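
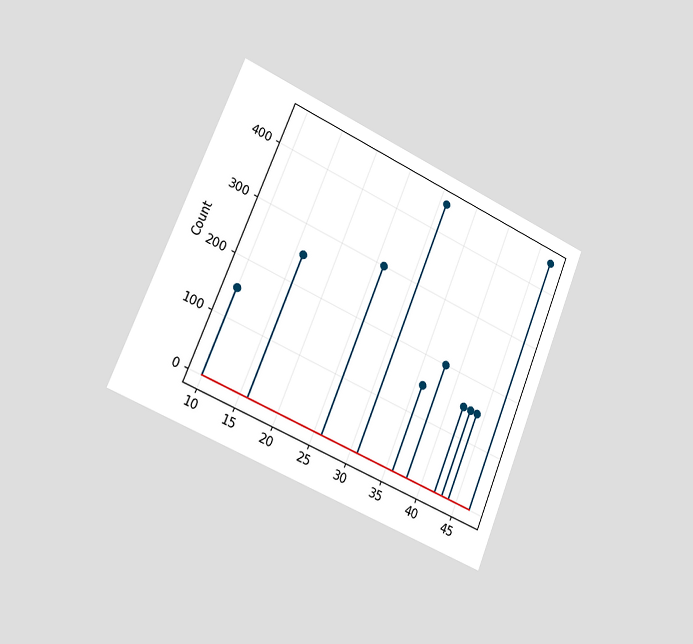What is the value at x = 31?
450

The chart is tilted about 22° clockwise and viewed slightly from the left. The stem at x=31 reaches 450.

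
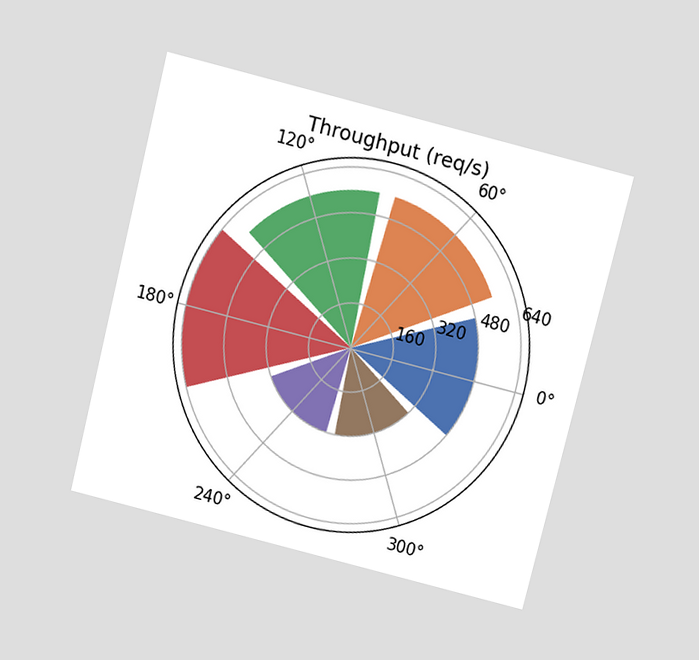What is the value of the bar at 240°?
The chart is tilted about 14° clockwise and viewed slightly from above. The bar at 240° reaches 320req/s on the radial axis.

320req/s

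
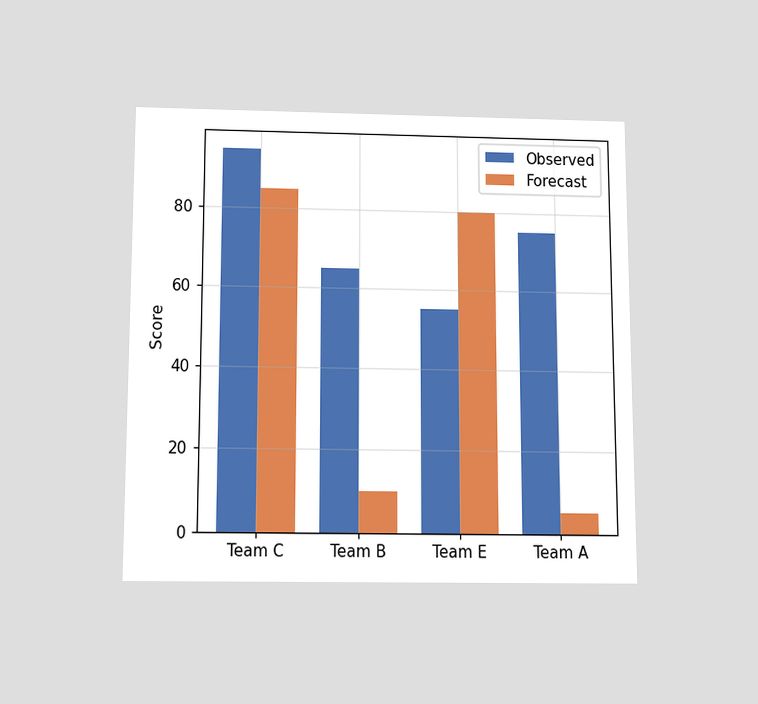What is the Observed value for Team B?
The chart is viewed slightly from below. The Observed bar at Team B reaches 65 on the y-axis.

65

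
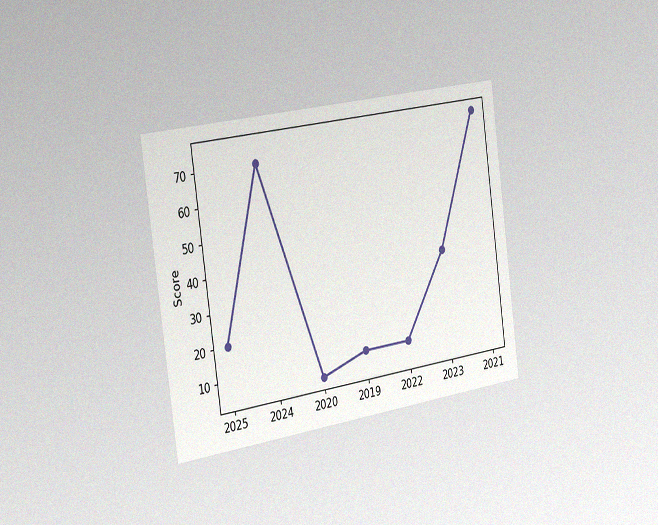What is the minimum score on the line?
The chart is tilted about 8° counter-clockwise and viewed slightly from the left, with some photo noise. The lowest point is at 2020, and reading across to the y-axis gives 5.

5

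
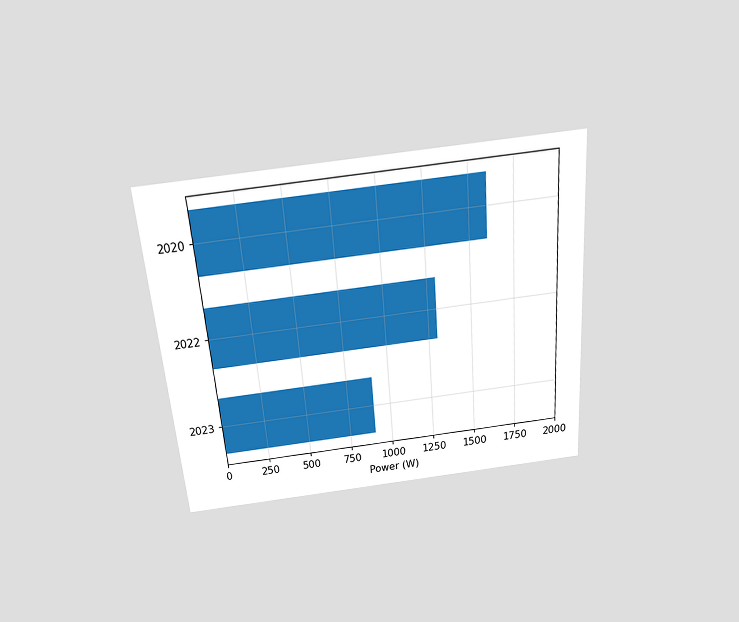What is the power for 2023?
900W

The chart is tilted about 4° counter-clockwise and viewed slightly from above. Reading along the chart's x-axis, the 2023 bar reaches 900W.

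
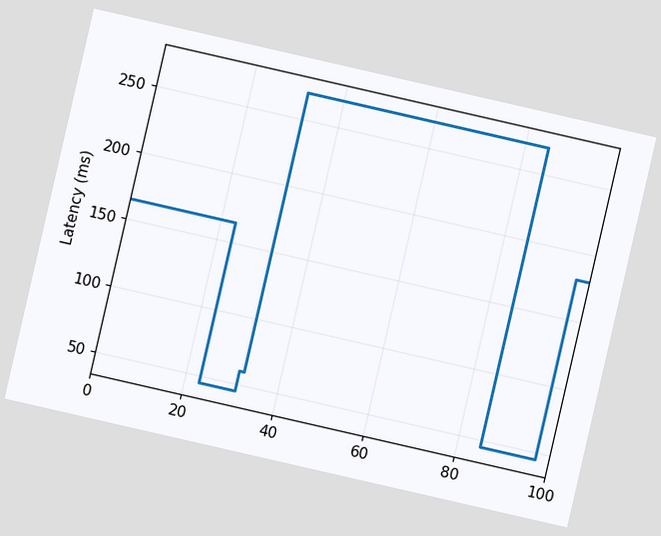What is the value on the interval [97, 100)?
180ms

The chart is tilted about 13° clockwise. On [97, 100) the step sits at 180ms.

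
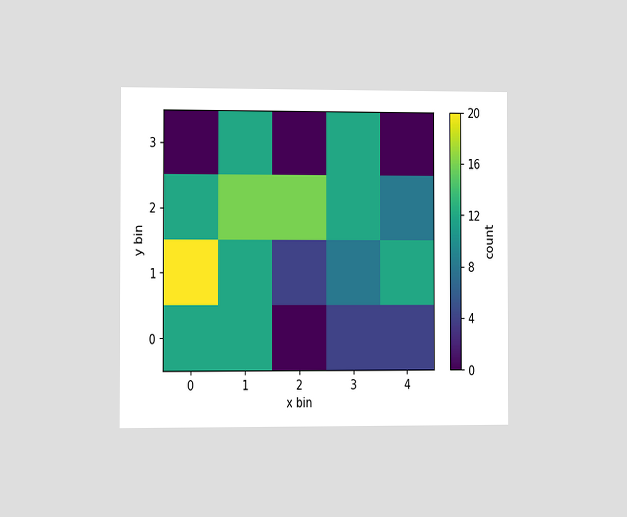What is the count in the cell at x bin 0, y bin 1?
The chart is viewed slightly from the left. Matching the cell (0, 1) against the colorbar gives 20.

20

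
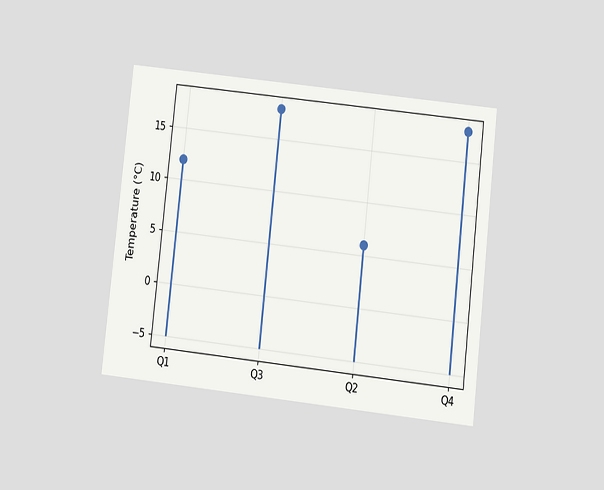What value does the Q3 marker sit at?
The chart is tilted about 6° clockwise and viewed slightly from below. The Q3 marker sits at 18°C.

18°C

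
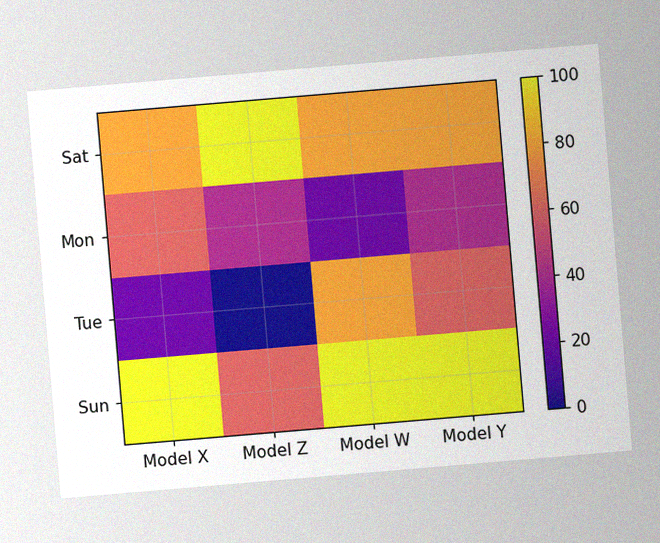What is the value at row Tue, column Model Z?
The chart is tilted about 5° counter-clockwise, with some photo noise. Matching cell (Tue, Model Z) against the colorbar gives 0.

0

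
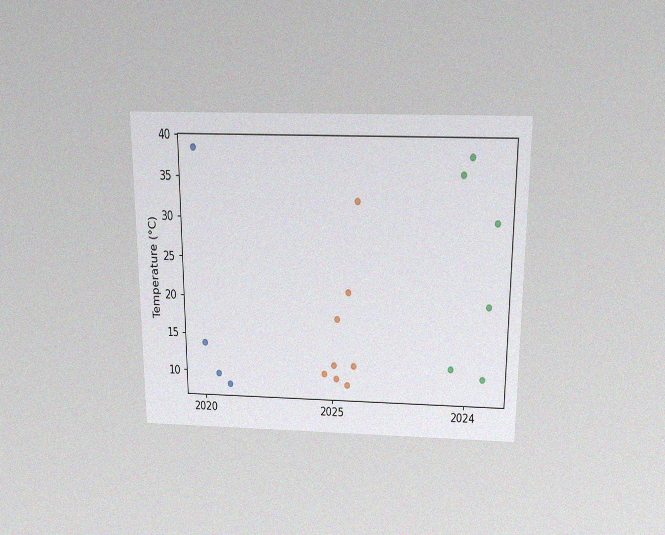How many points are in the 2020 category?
The chart is viewed slightly from above, with some photo noise. Counting the markers in the 2020 column gives 4.

4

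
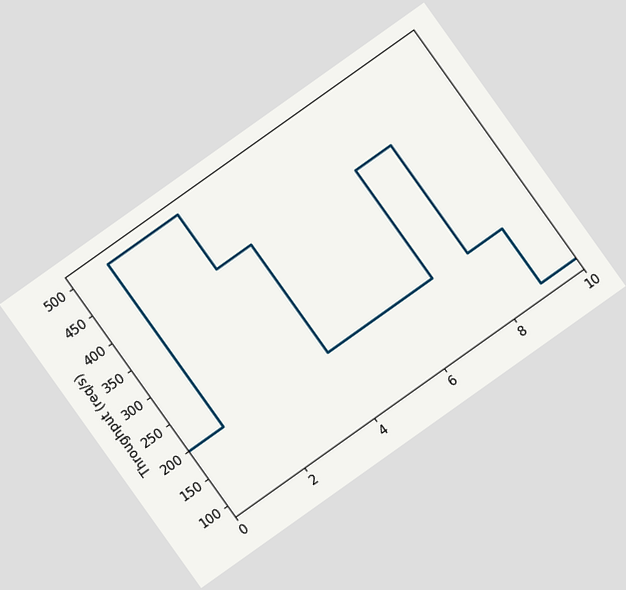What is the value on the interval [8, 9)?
The chart is tilted about 35° counter-clockwise. On [8, 9) the step sits at 200req/s.

200req/s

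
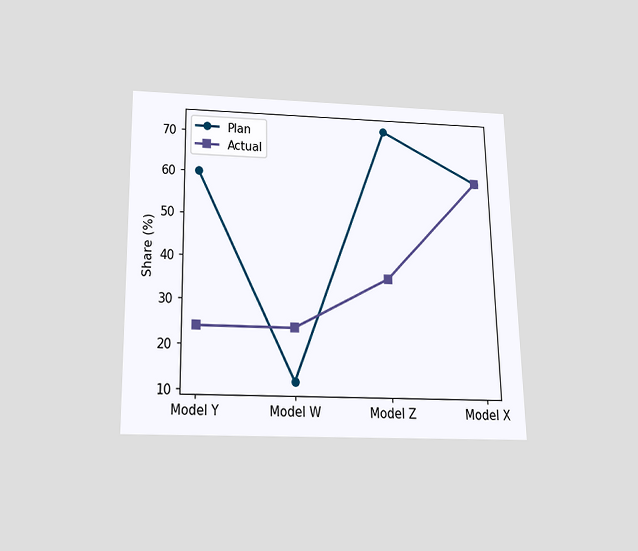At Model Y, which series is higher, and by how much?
Plan, by 36%

The chart is viewed slightly from below. At Model Y, Plan sits above the other line by 36%.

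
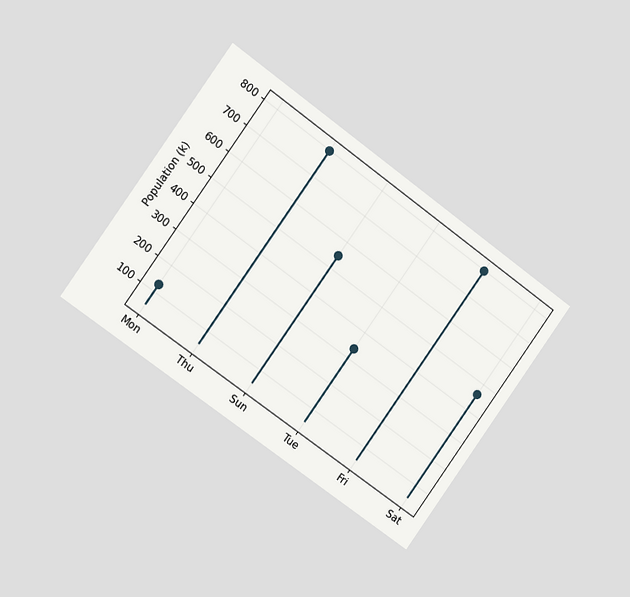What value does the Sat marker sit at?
462k

The chart is tilted about 36° clockwise and viewed at a slight angle. The Sat marker sits at 462k.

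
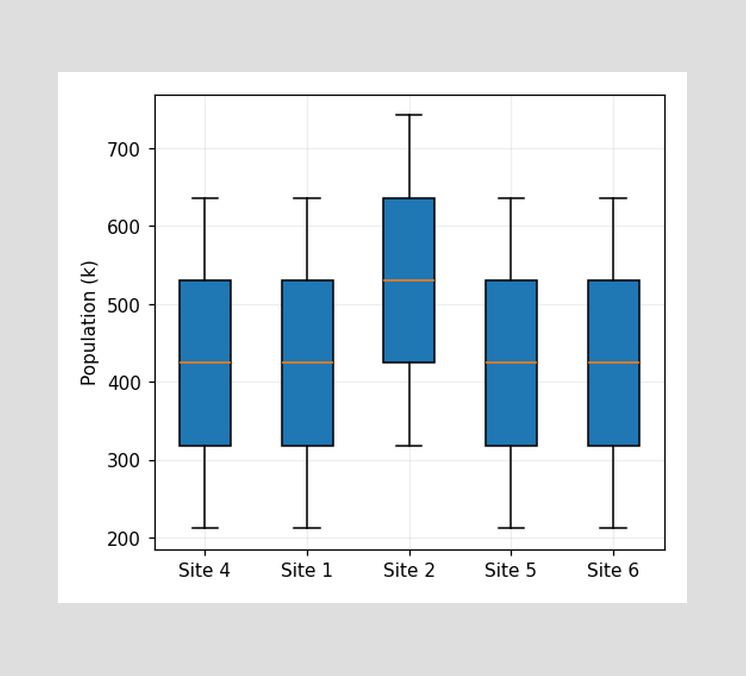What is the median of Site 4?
424k

The median line in the Site 4 box sits at 424k.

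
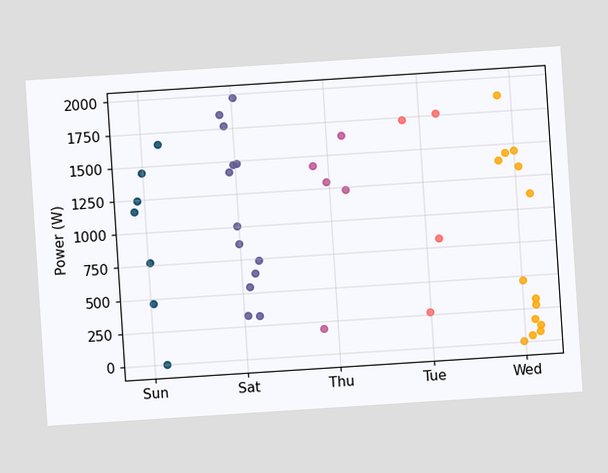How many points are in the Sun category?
7

The chart is tilted about 4° counter-clockwise. Counting the markers in the Sun column gives 7.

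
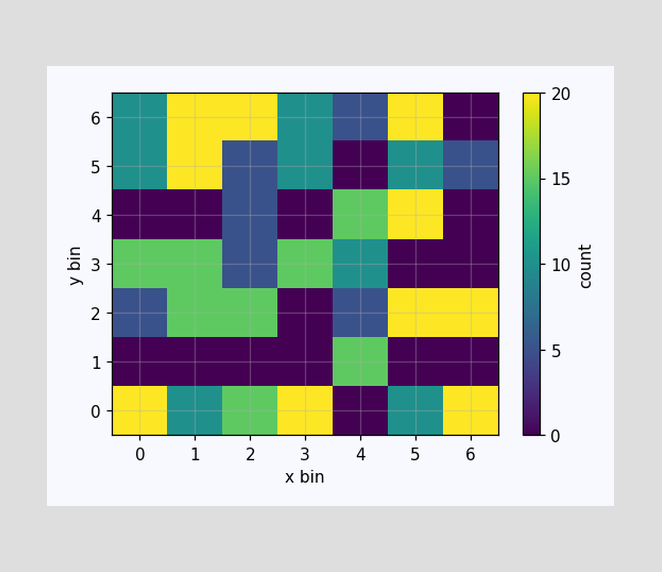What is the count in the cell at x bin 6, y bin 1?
0

Matching the cell (6, 1) against the colorbar gives 0.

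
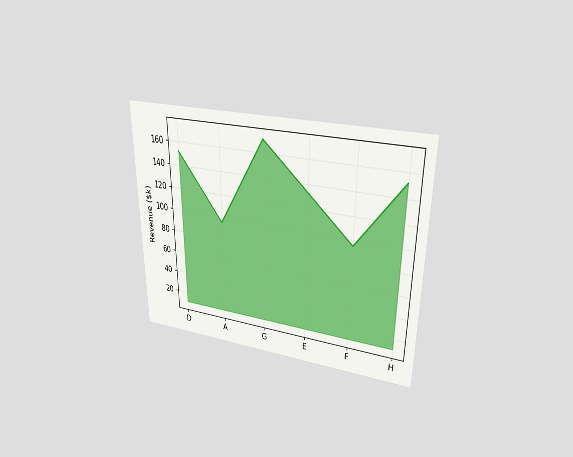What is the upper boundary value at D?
$152k

The chart is viewed slightly from above. At D the upper boundary is at $152k.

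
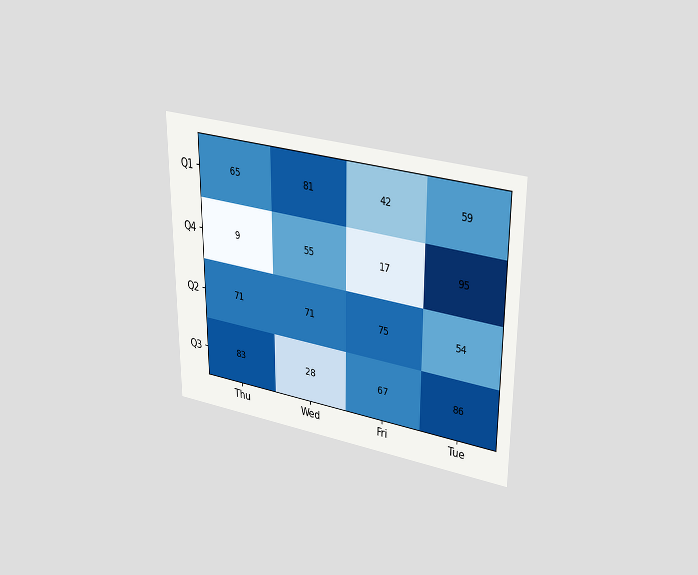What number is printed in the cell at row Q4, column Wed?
The chart is viewed slightly from above. The (Q4, Wed) cell reads 55.

55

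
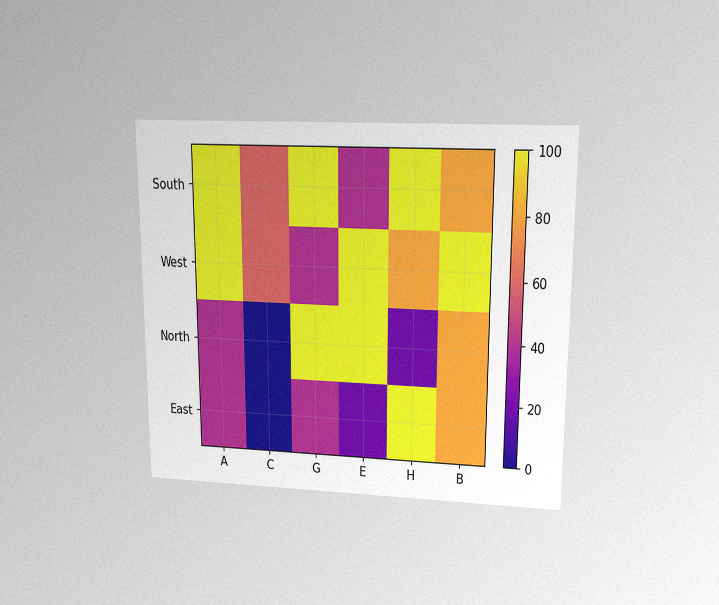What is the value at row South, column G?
The chart is viewed at a slight angle, with some photo noise. Matching cell (South, G) against the colorbar gives 100.

100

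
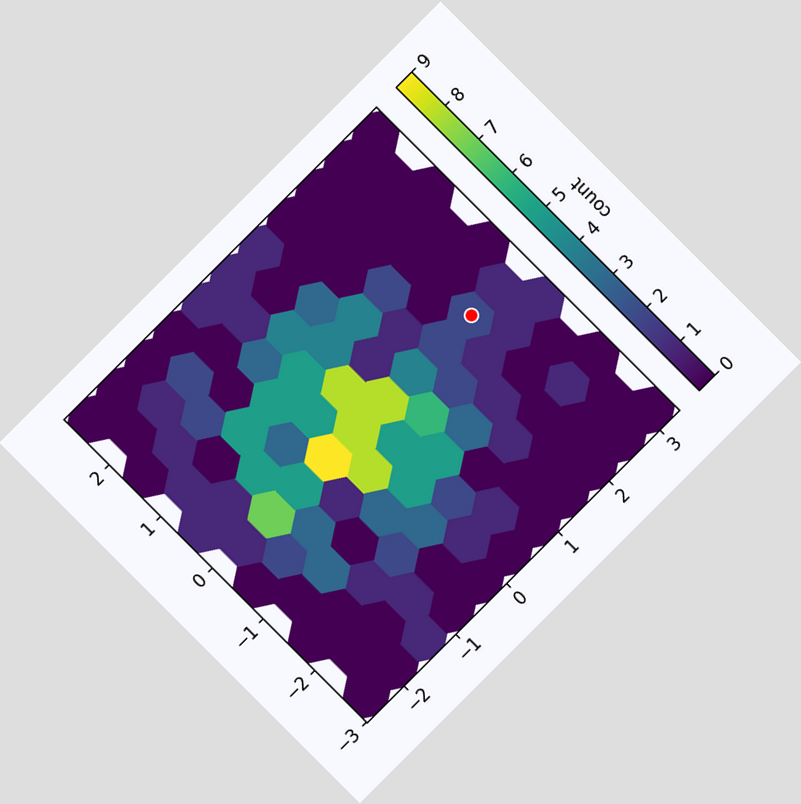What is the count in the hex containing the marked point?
The chart is tilted about 45° counter-clockwise. The marked hex reads 2 on the colorbar.

2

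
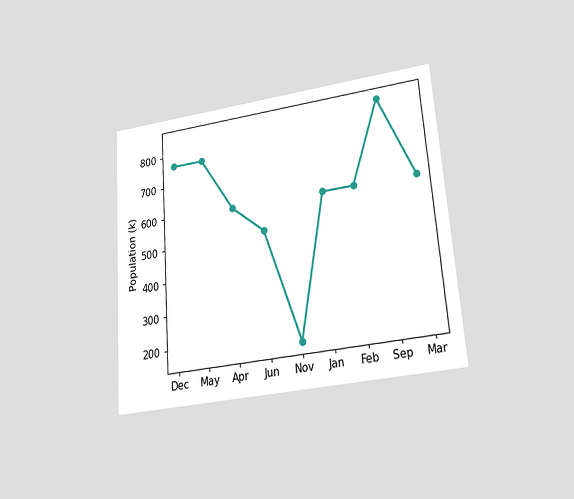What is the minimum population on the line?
170k

The chart is tilted about 4° counter-clockwise and viewed slightly from below. The lowest point is at Nov, and reading across to the y-axis gives 170k.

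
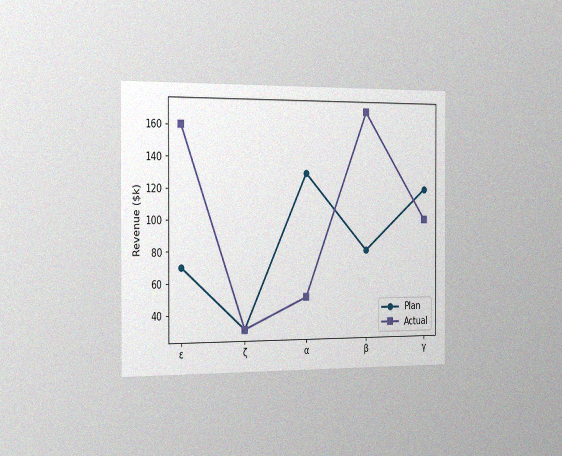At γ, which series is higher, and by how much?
The chart is viewed slightly from the left, with some photo noise. At γ, Plan sits above the other line by $20k.

Plan, by $20k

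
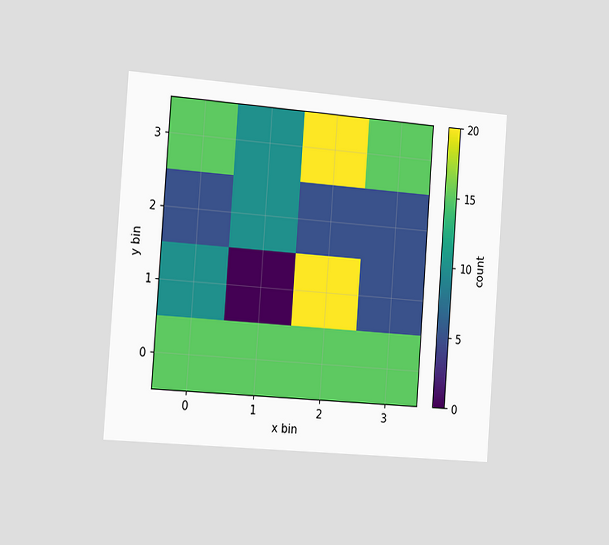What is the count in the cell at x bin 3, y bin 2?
5

The chart is tilted about 4° clockwise and viewed slightly from the left. Matching the cell (3, 2) against the colorbar gives 5.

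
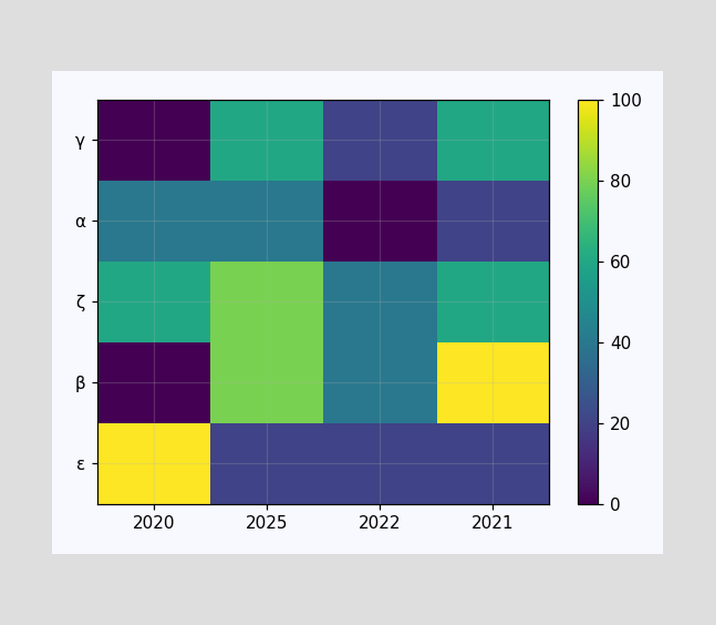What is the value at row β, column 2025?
Matching cell (β, 2025) against the colorbar gives 80.

80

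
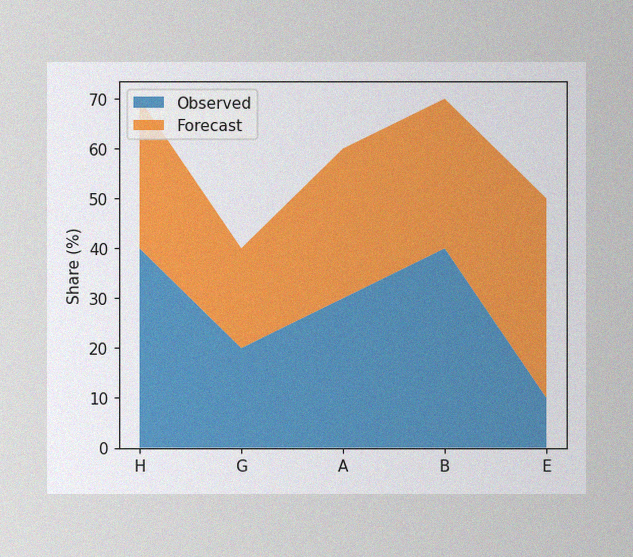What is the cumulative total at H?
The image has some photo noise and uneven lighting. The stacked total at H reaches 70%.

70%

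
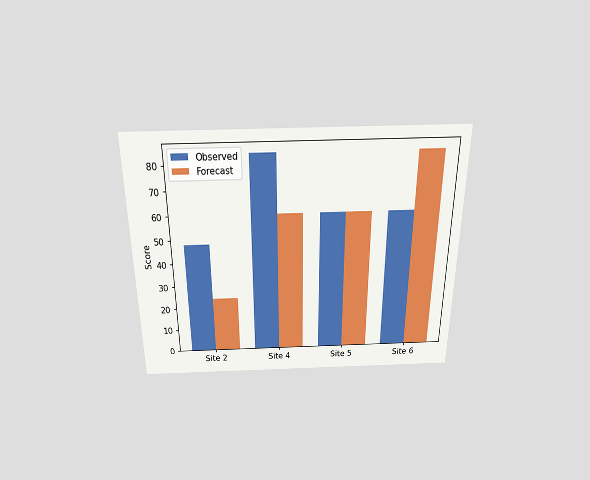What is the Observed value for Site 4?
84

The chart is viewed slightly from above. The Observed bar at Site 4 reaches 84 on the y-axis.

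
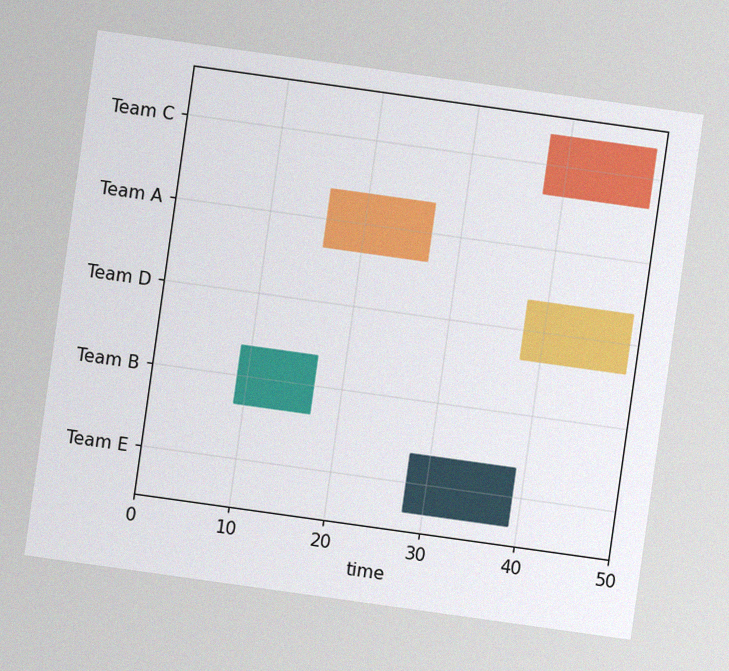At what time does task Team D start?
The chart is tilted about 8° clockwise, with some photo noise. The Team D bar begins at t=38.

38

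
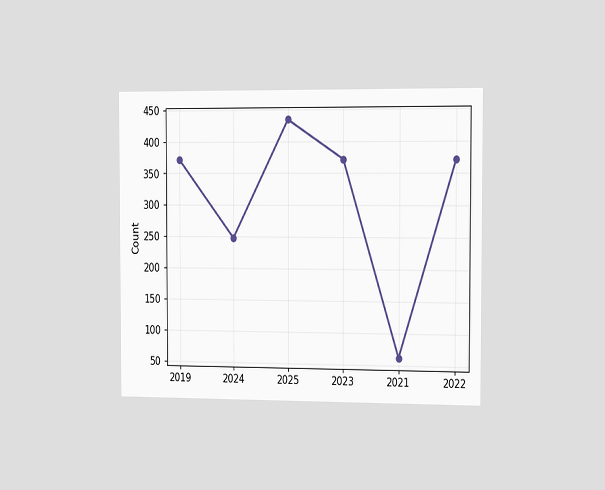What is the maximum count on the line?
434

The chart is viewed slightly from the right. The highest point is at 2025, and reading across to the y-axis gives 434.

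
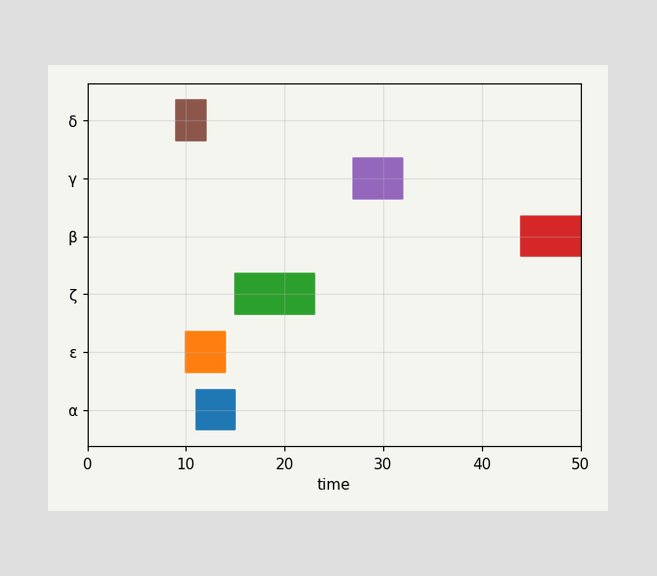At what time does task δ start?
The δ bar begins at t=9.

9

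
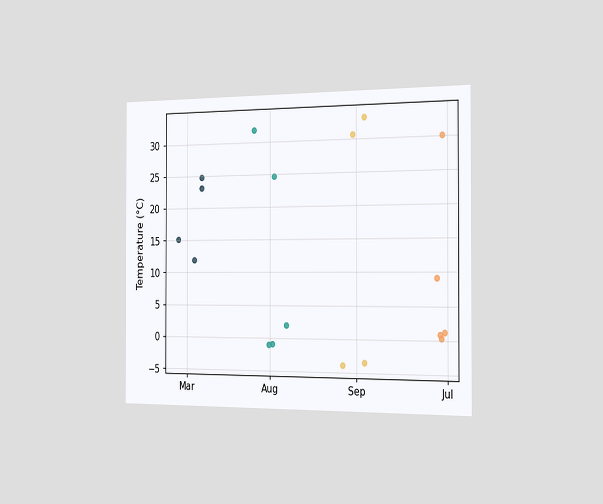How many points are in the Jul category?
The chart is viewed slightly from the right. Counting the markers in the Jul column gives 5.

5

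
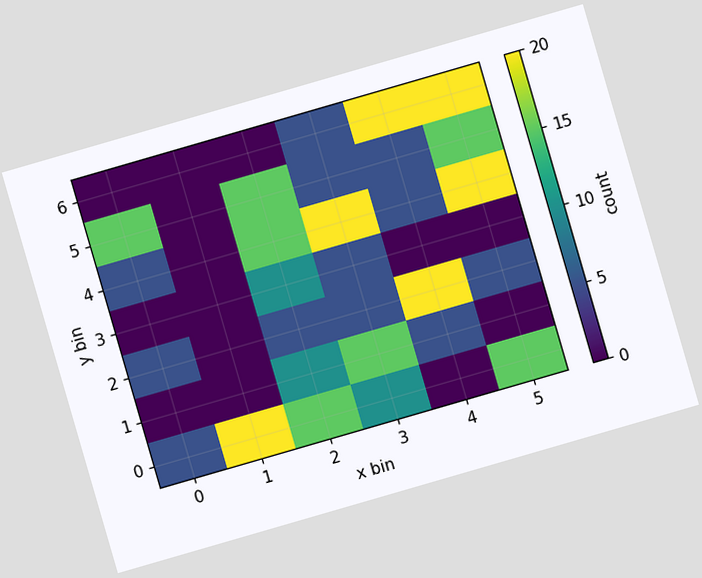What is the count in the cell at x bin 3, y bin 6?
The chart is tilted about 16° counter-clockwise. Matching the cell (3, 6) against the colorbar gives 5.

5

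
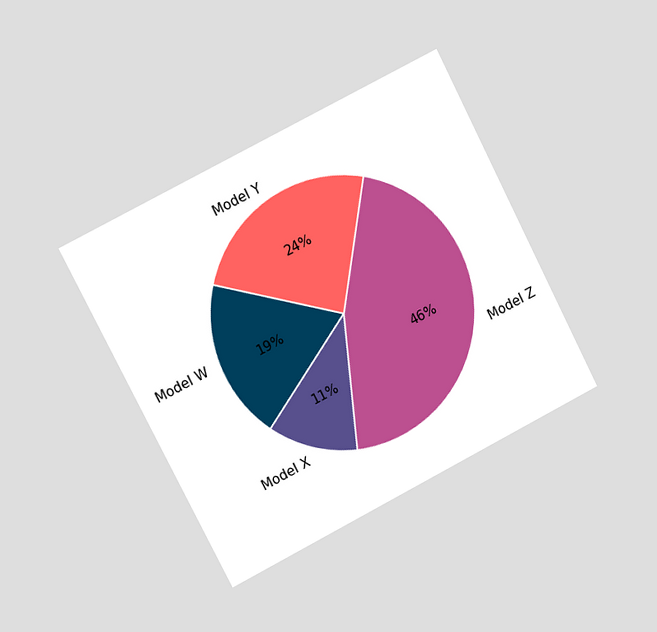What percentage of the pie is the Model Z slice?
46%

The chart is tilted about 27° counter-clockwise and viewed at a slight angle. The Model Z slice takes up 46% of the pie.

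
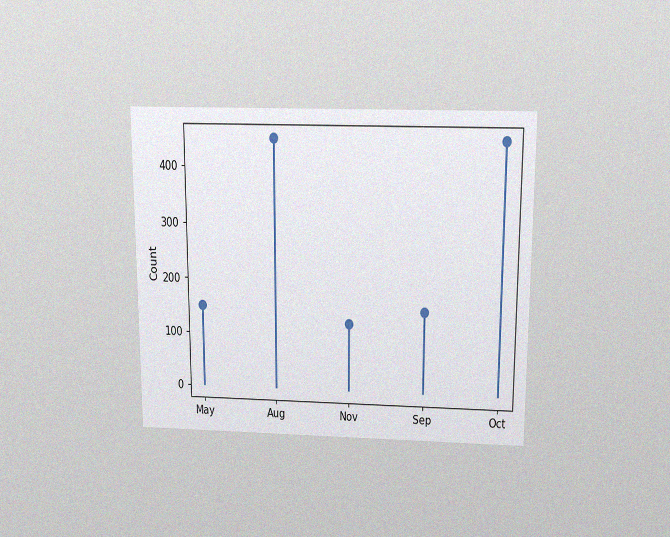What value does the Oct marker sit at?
The chart is viewed slightly from above, with some photo noise. The Oct marker sits at 450.

450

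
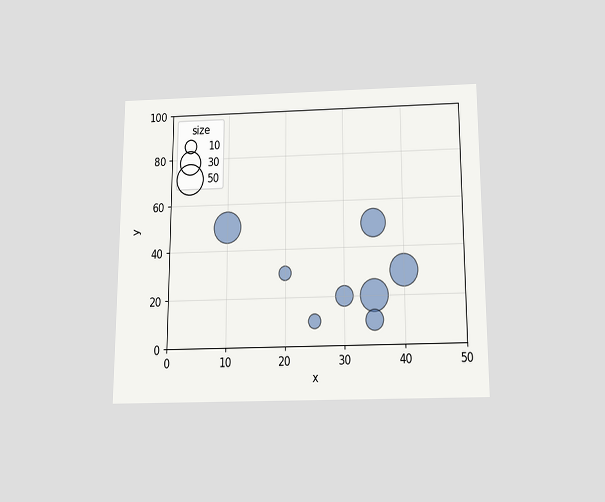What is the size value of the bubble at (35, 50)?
40

The chart is viewed slightly from below. Matching the bubble at (35, 50) against the size legend gives 40.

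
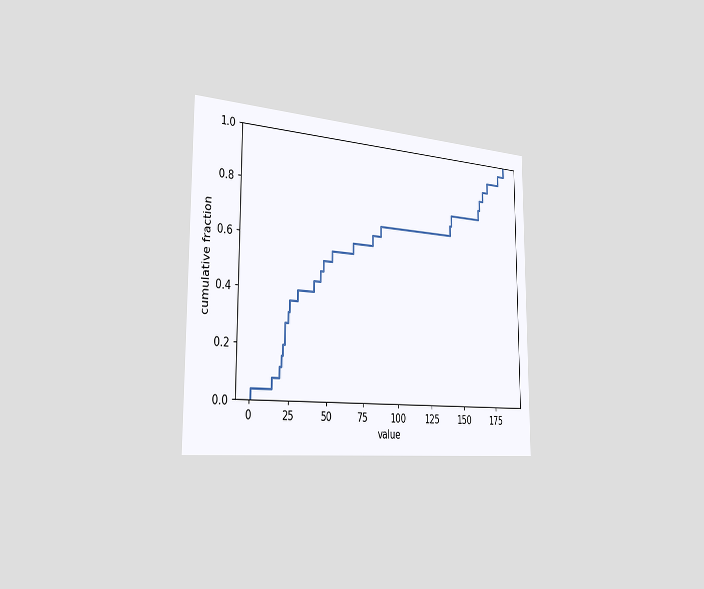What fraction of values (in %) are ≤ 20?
The chart is viewed slightly from the left. At x=20 the ECDF step is at 16%.

16%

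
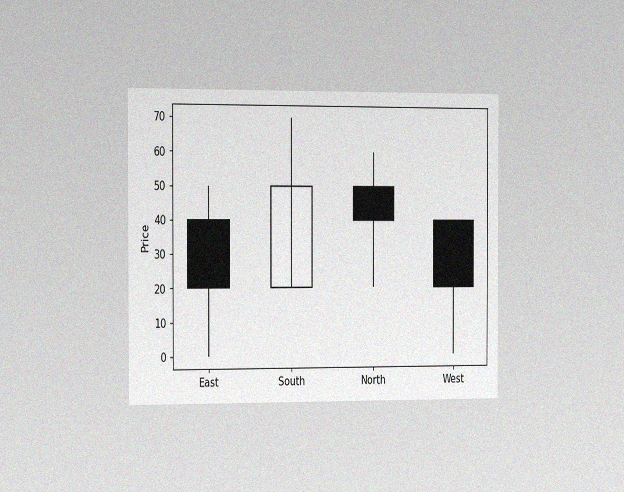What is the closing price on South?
The chart is viewed slightly from the left, with some photo noise. The South candle closes at 50.

50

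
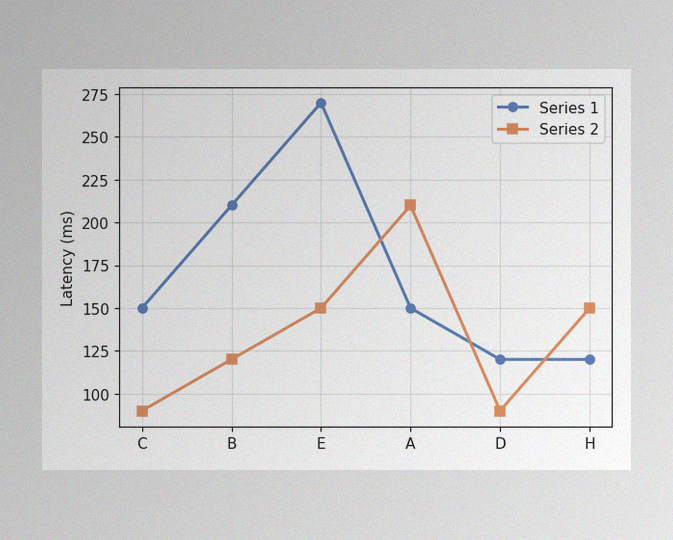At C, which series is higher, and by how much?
The image has some photo noise and uneven lighting. At C, Series 1 sits above the other line by 60ms.

Series 1, by 60ms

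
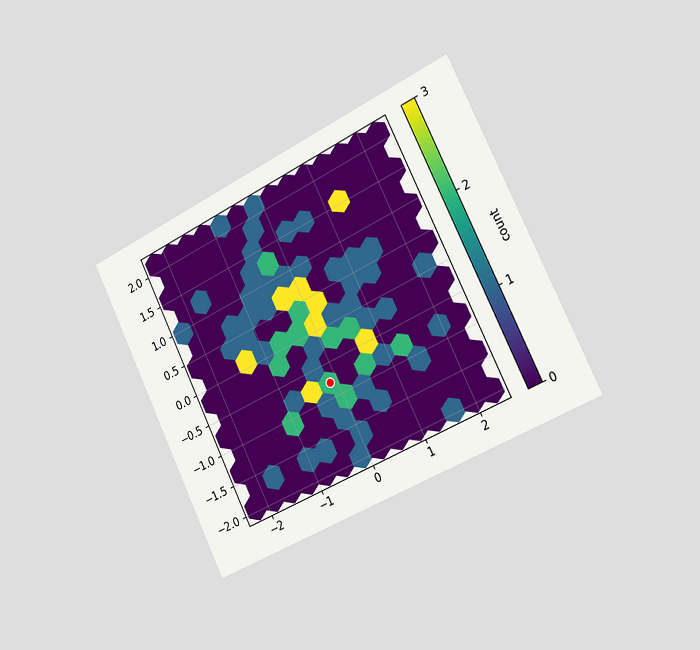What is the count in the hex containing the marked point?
The chart is tilted about 26° counter-clockwise and viewed slightly from the right. The marked hex reads 2 on the colorbar.

2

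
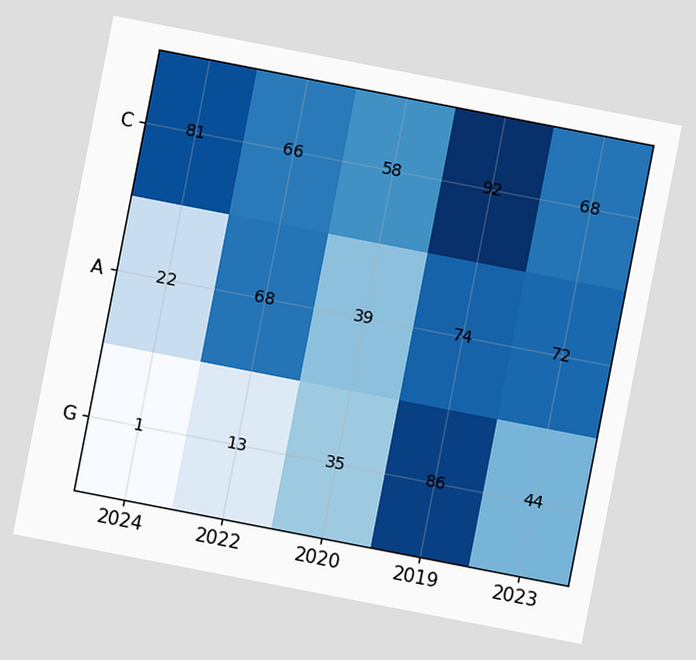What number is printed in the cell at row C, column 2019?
The chart is tilted about 11° clockwise. The (C, 2019) cell reads 92.

92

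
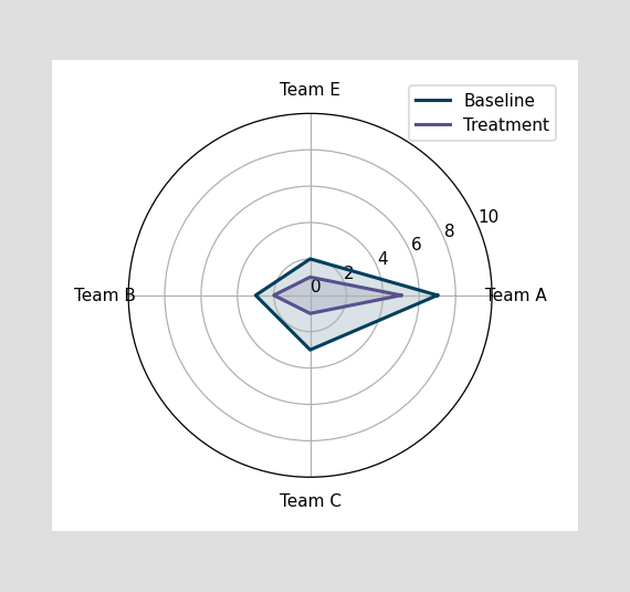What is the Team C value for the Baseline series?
3

On the Team C axis, Baseline reaches 3.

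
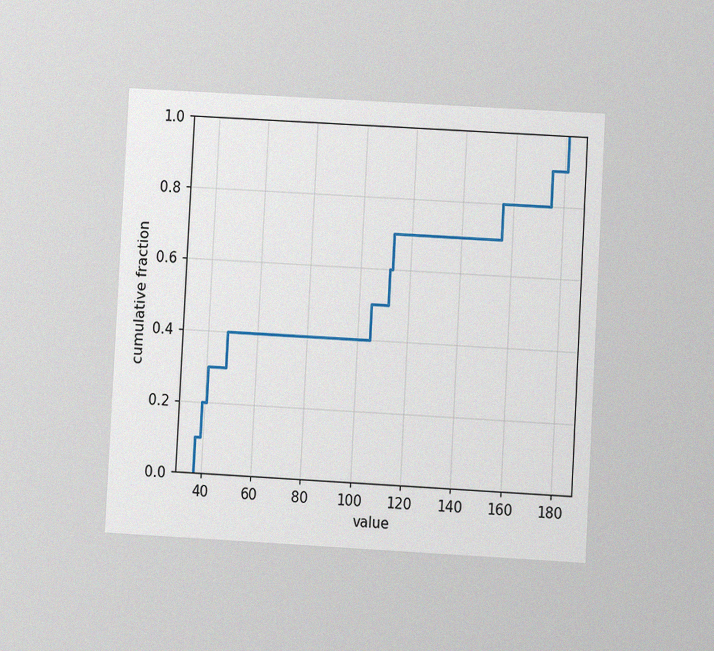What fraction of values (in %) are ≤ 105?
The chart is tilted about 3° clockwise and viewed at a slight angle, with some photo noise. At x=105 the ECDF step is at 50%.

50%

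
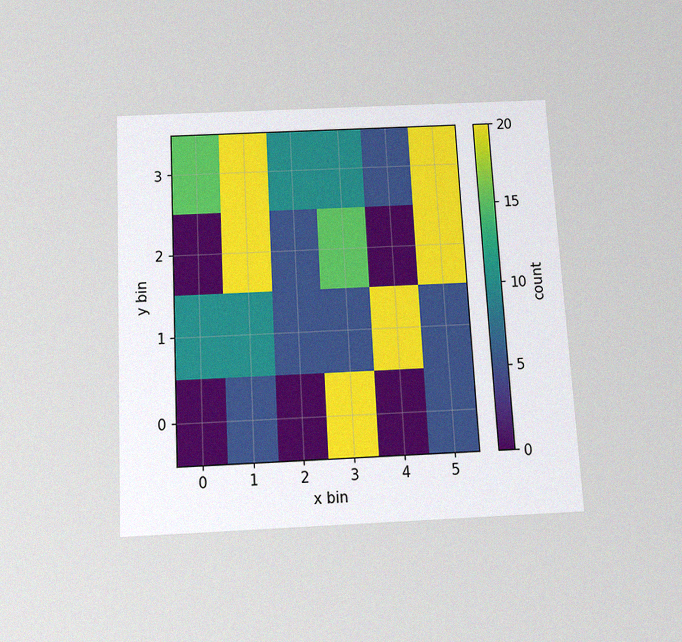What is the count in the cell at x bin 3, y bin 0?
20

The chart is tilted about 3° counter-clockwise and viewed slightly from below, with some photo noise. Matching the cell (3, 0) against the colorbar gives 20.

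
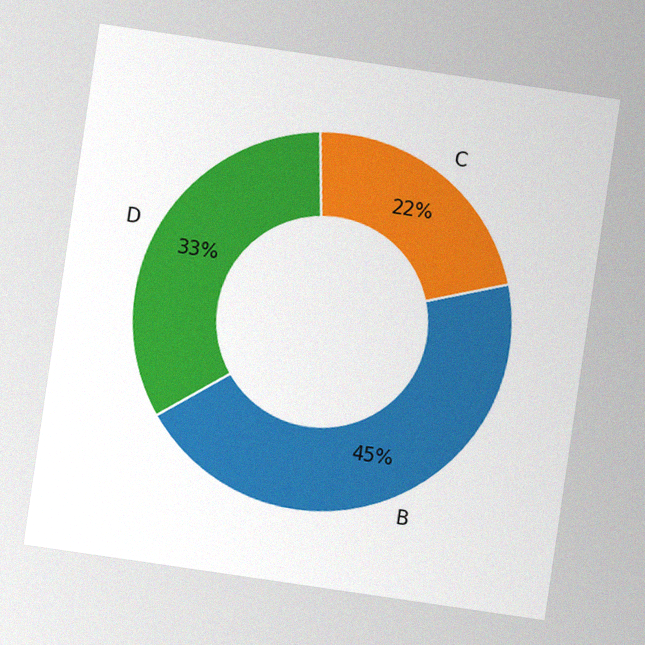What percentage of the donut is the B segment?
45%

The chart is tilted about 8° clockwise, with some photo noise. The B segment takes up 45% of the ring.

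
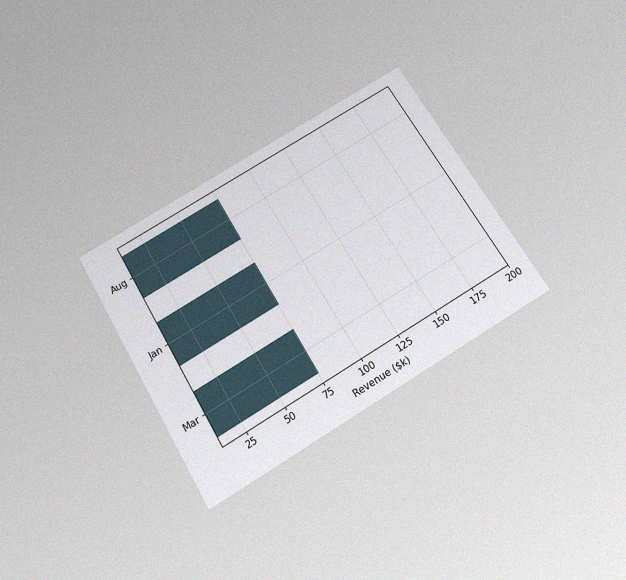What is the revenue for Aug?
$76k

The chart is tilted about 31° counter-clockwise and viewed slightly from below, with some photo noise. Reading along the chart's x-axis, the Aug bar reaches $76k.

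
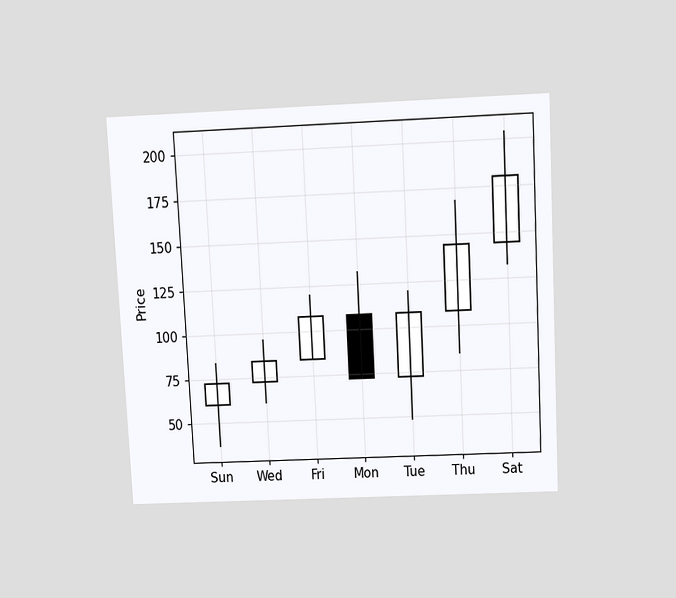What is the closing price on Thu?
144

The chart is tilted about 3° counter-clockwise and viewed slightly from above. The Thu candle closes at 144.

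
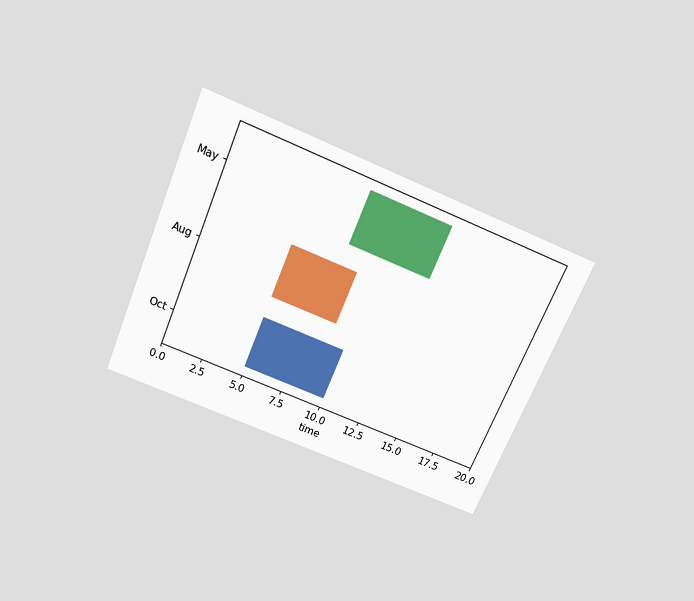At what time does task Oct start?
5

The chart is tilted about 23° clockwise and viewed slightly from above. The Oct bar begins at t=5.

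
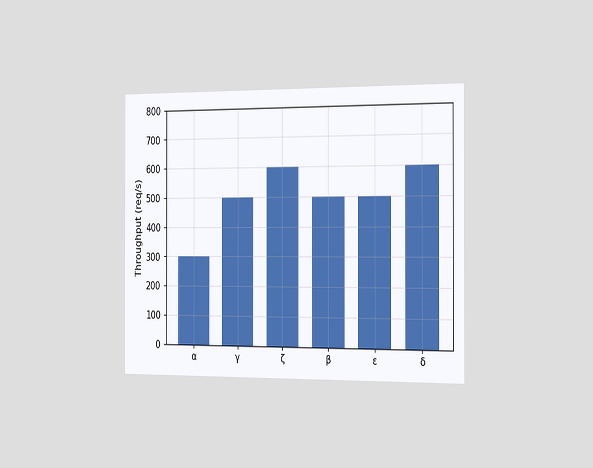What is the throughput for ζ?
The chart is viewed slightly from the right. Reading along the chart's y-axis, the ζ bar reaches 600req/s.

600req/s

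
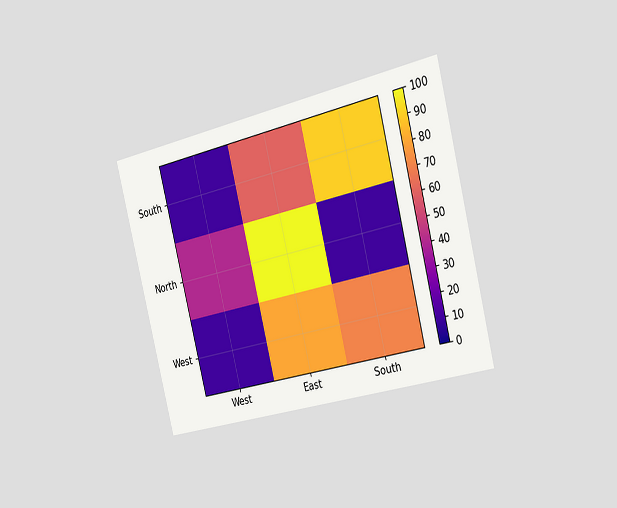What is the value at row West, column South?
70

The chart is tilted about 14° counter-clockwise and viewed slightly from the right. Matching cell (West, South) against the colorbar gives 70.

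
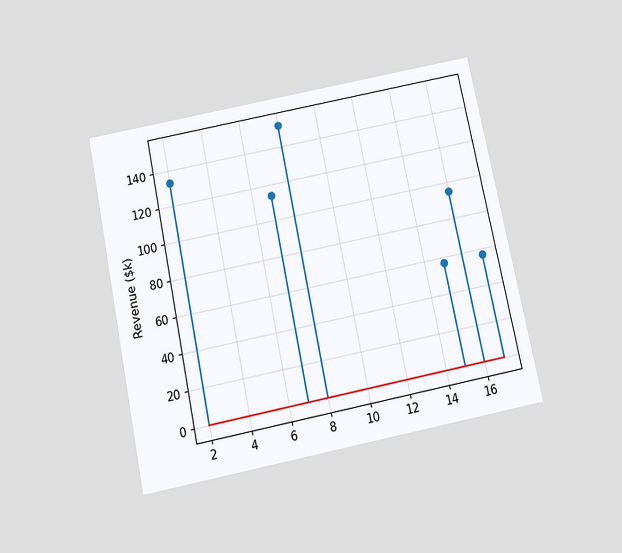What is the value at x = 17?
$57k

The chart is tilted about 12° counter-clockwise and viewed slightly from below. The stem at x=17 reaches $57k.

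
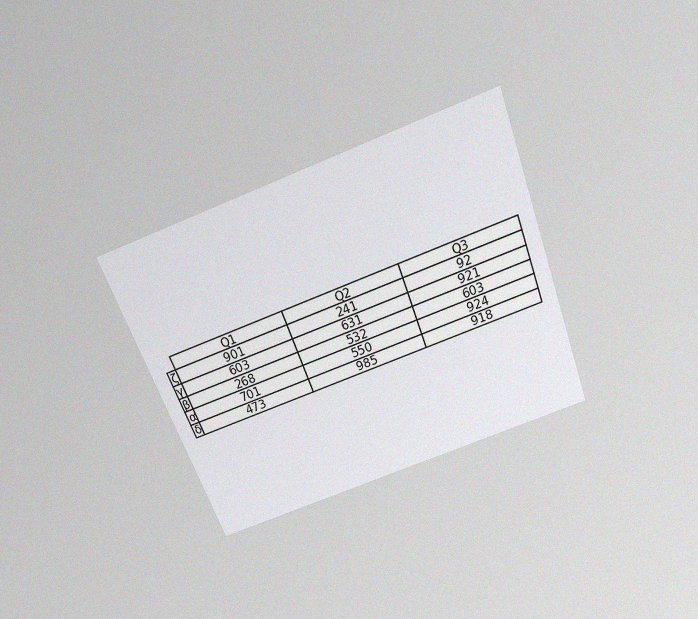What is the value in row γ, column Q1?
603

The chart is tilted about 21° counter-clockwise and viewed slightly from above, with some photo noise. The (γ, Q1) cell reads 603.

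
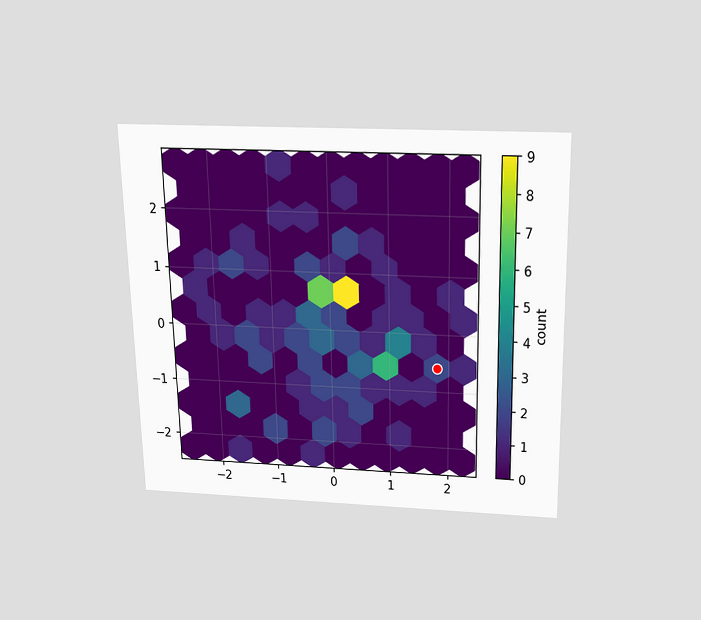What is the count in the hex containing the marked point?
The chart is viewed slightly from above. The marked hex reads 2 on the colorbar.

2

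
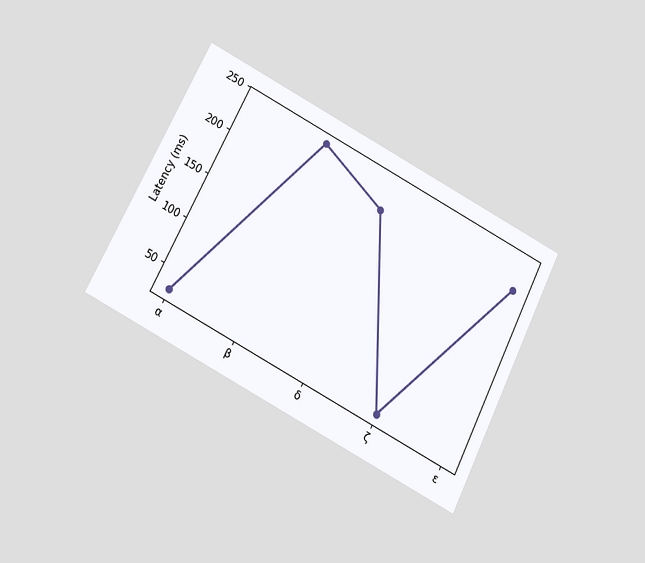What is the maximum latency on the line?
The chart is tilted about 27° clockwise and viewed slightly from below. The highest point is at β, and reading across to the y-axis gives 240ms.

240ms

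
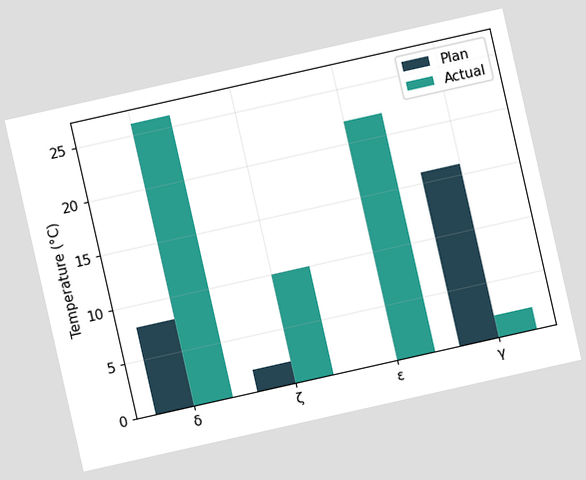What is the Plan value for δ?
8°C

The chart is tilted about 13° counter-clockwise. The Plan bar at δ reaches 8°C on the y-axis.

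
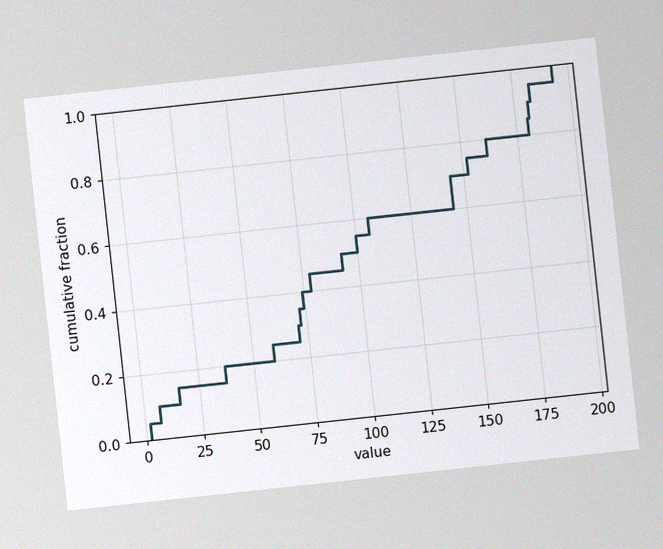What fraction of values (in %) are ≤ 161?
The chart is tilted about 6° counter-clockwise, with some photo noise. At x=161 the ECDF step is at 80%.

80%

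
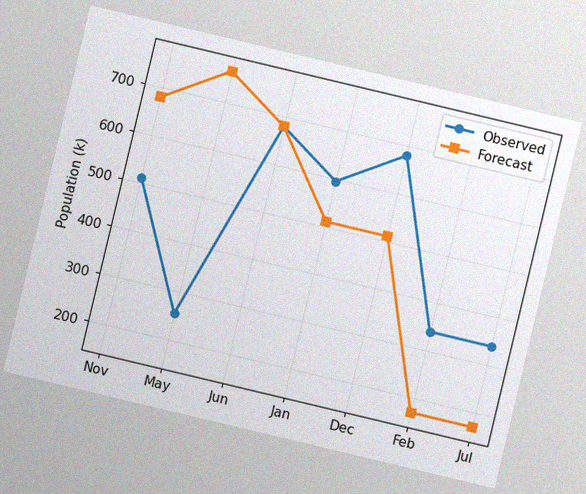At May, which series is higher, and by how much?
Forecast, by 510k

The chart is tilted about 13° clockwise, with some photo noise. At May, Forecast sits above the other line by 510k.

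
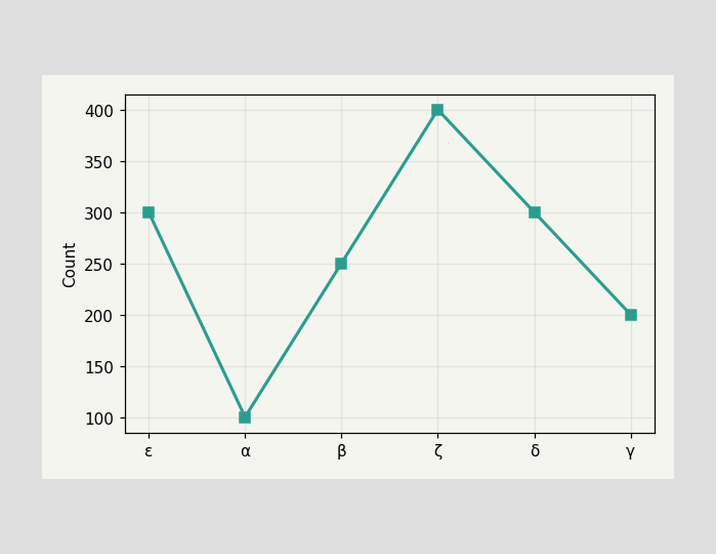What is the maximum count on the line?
The highest point is at ζ, and reading across to the y-axis gives 400.

400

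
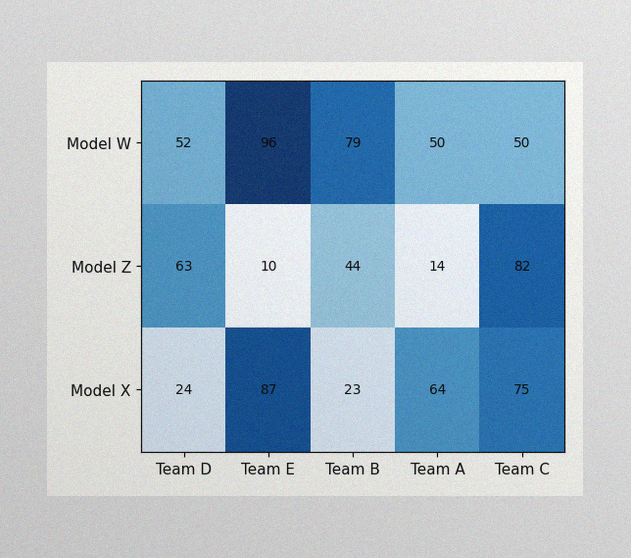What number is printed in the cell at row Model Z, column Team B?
44

The image has some photo noise and uneven lighting. The (Model Z, Team B) cell reads 44.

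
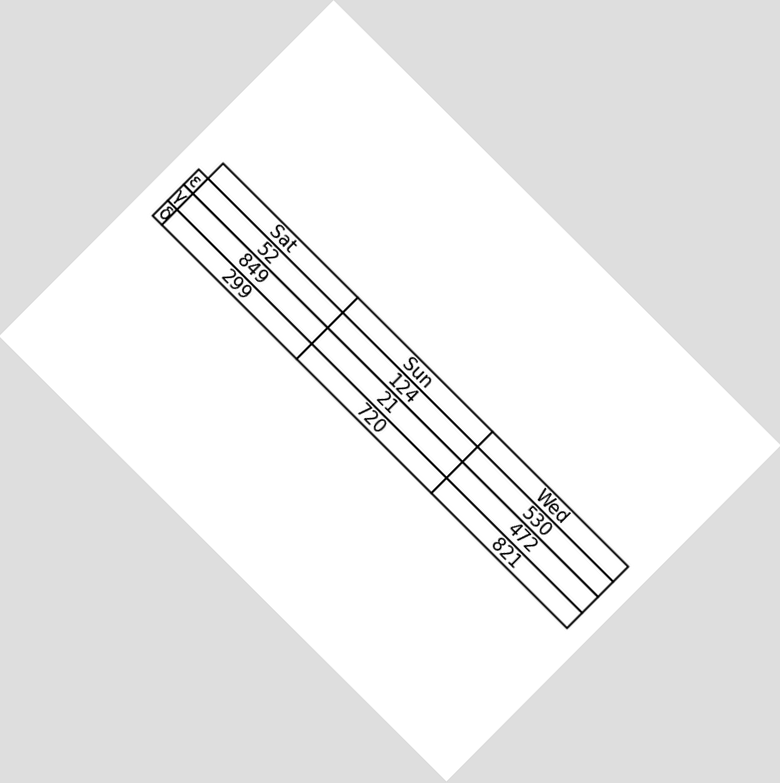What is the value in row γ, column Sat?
849

The chart is tilted about 45° clockwise. The (γ, Sat) cell reads 849.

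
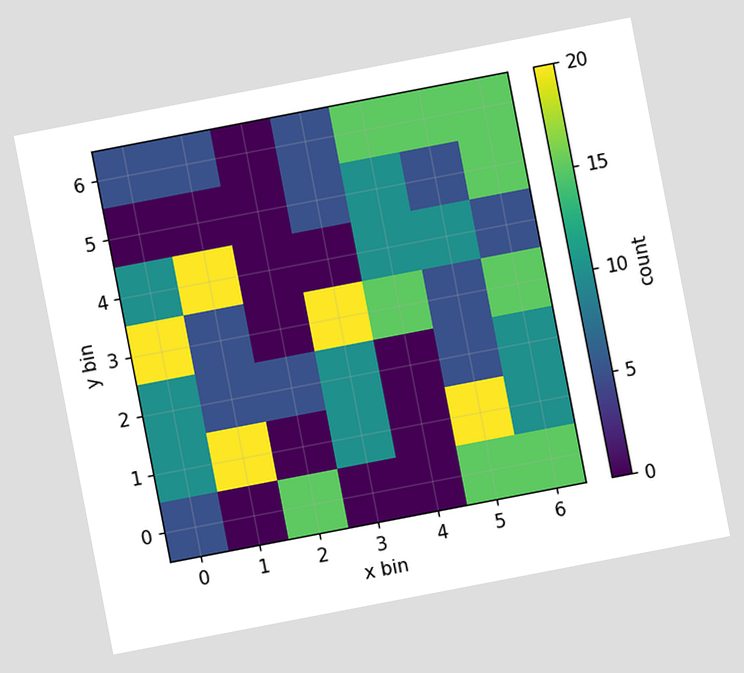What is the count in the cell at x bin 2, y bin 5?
0

The chart is tilted about 11° counter-clockwise. Matching the cell (2, 5) against the colorbar gives 0.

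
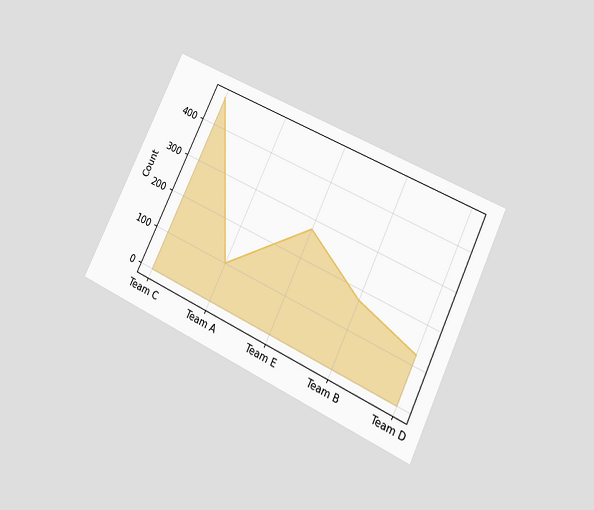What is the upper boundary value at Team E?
275

The chart is tilted about 26° clockwise and viewed at a slight angle. At Team E the upper boundary is at 275.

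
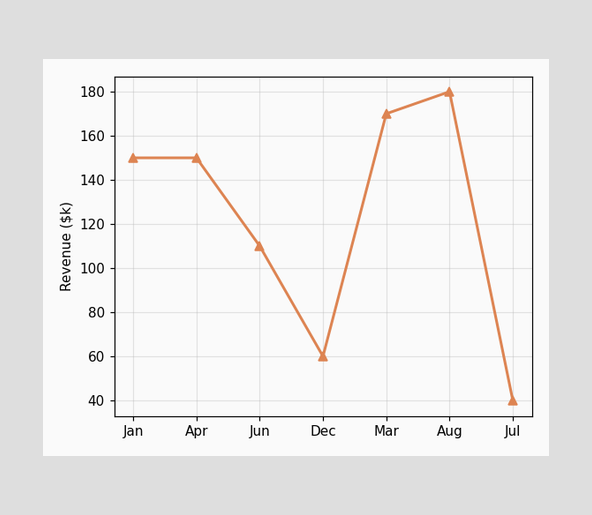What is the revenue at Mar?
At Mar, the line is at $170k.

$170k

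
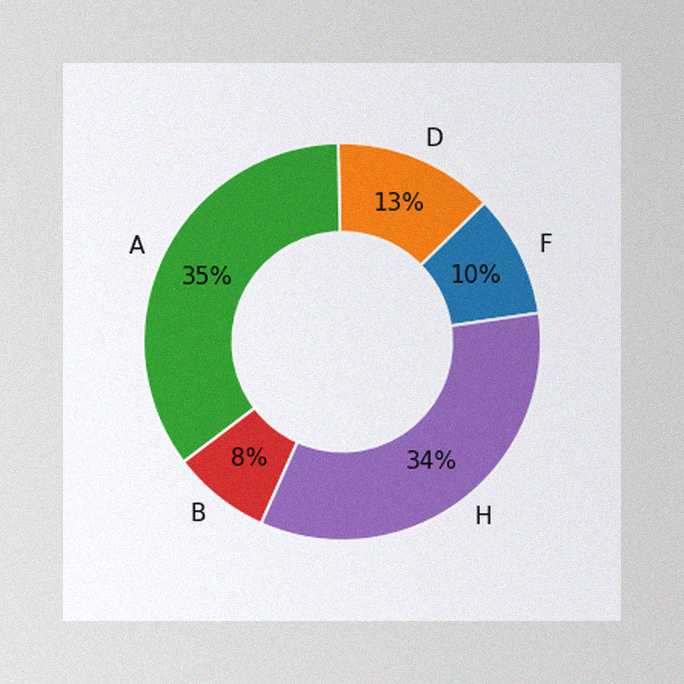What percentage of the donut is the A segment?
The image has some photo noise and uneven lighting. The A segment takes up 35% of the ring.

35%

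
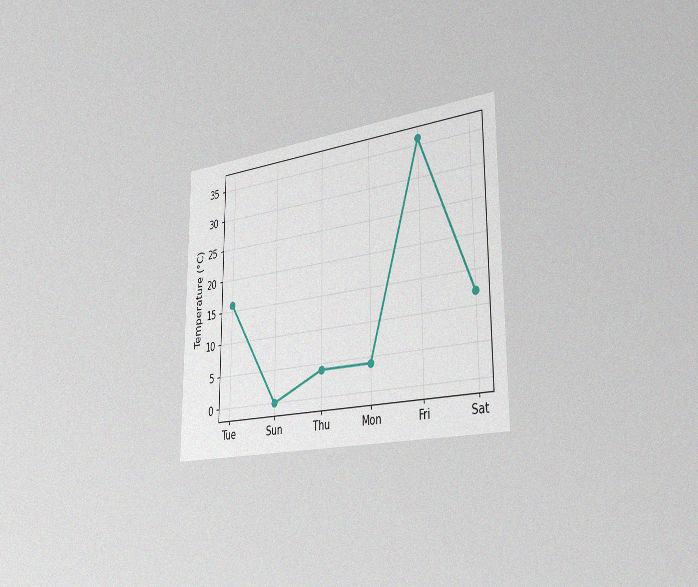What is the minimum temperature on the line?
0°C

The chart is viewed slightly from the right, with some photo noise. The lowest point is at Sun, and reading across to the y-axis gives 0°C.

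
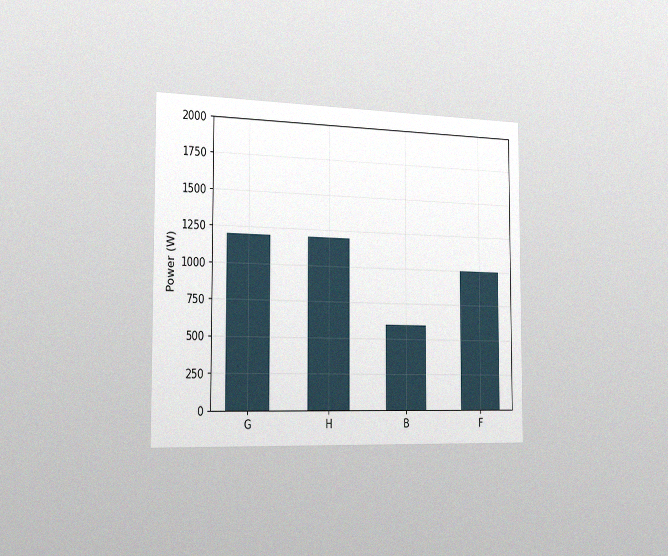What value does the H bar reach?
The chart is viewed slightly from the left, with some photo noise. Reading along the chart's y-axis, the H bar reaches 1200W.

1200W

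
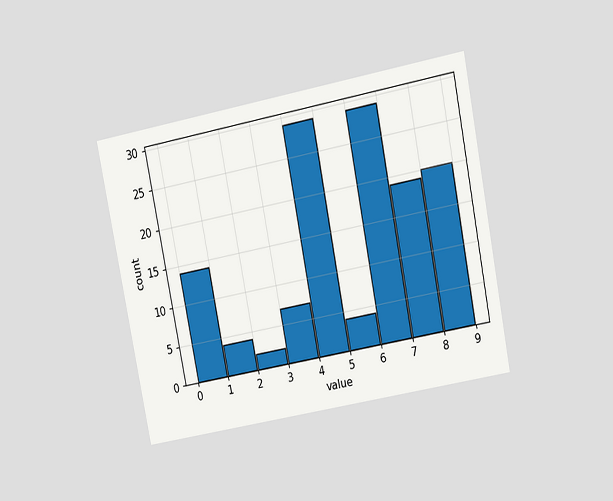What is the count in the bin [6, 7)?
The chart is tilted about 11° counter-clockwise and viewed at a slight angle. The [6, 7) bin has height 29.

29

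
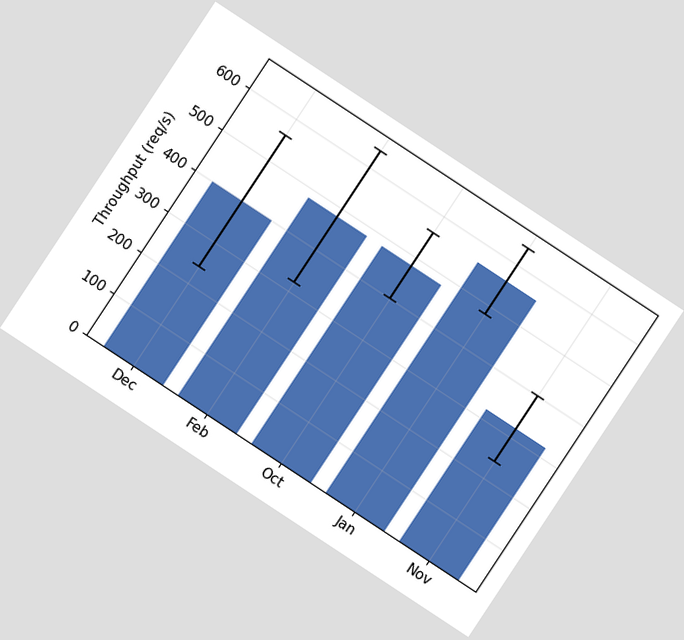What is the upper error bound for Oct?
The chart is tilted about 33° clockwise. The Oct bar's upper whisker reaches 560req/s.

560req/s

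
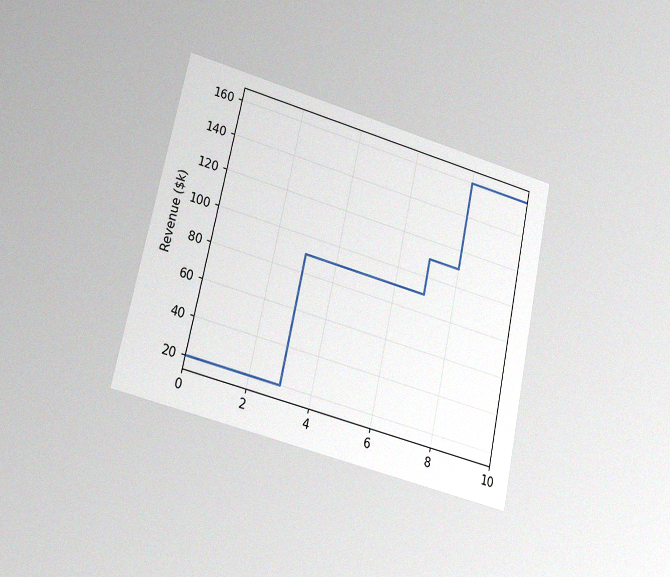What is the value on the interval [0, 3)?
$20k

The chart is tilted about 12° clockwise and viewed at a slight angle, with some photo noise. On [0, 3) the step sits at $20k.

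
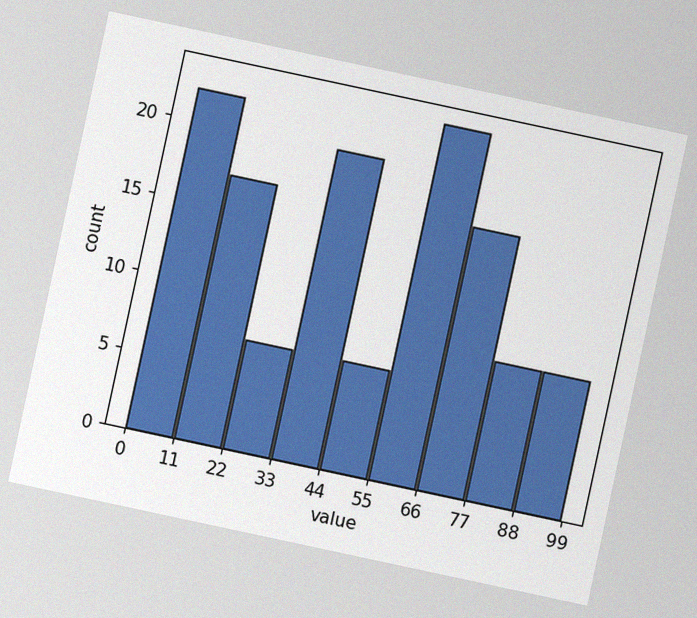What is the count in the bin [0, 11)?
22

The chart is tilted about 12° clockwise, with some photo noise. The [0, 11) bin has height 22.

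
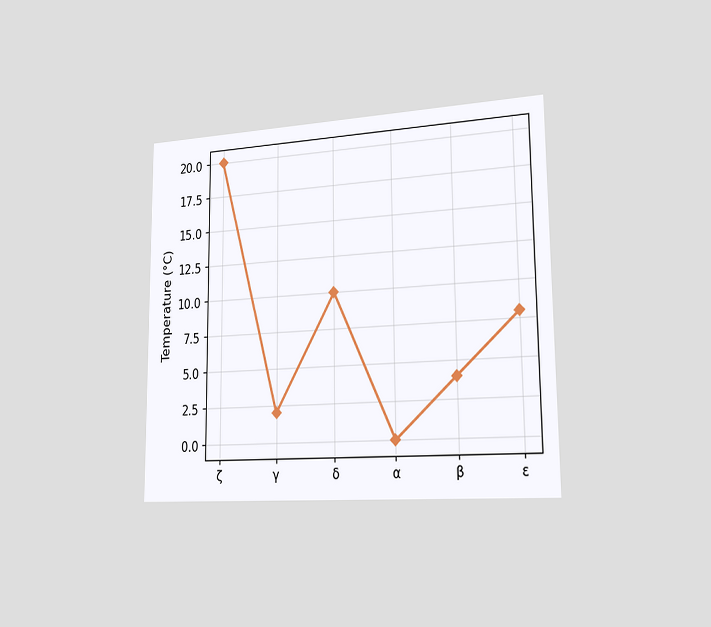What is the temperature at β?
The chart is viewed slightly from the right. At β, the line is at 4°C.

4°C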